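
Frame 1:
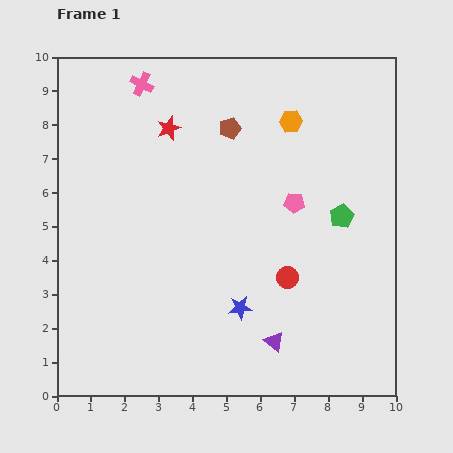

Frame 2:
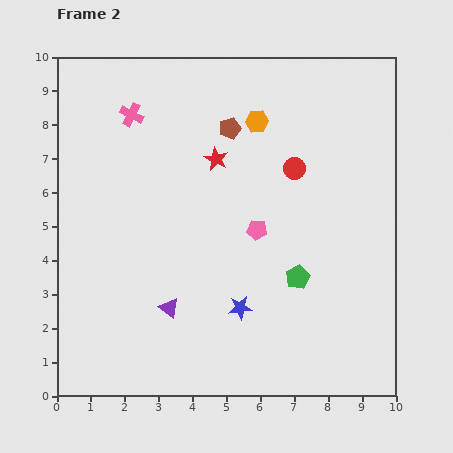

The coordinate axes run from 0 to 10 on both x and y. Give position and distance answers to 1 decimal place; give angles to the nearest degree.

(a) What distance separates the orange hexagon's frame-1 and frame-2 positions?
1.0

The orange hexagon moved from (6.9, 8.1) to (5.9, 8.1), a distance of √(1.0² + 0.0²) ≈ 1.0.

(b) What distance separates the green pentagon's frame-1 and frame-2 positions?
2.2

The green pentagon moved from (8.4, 5.3) to (7.1, 3.5), a distance of √(1.3² + 1.8²) ≈ 2.2.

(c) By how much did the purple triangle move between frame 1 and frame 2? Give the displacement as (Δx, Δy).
(-3.1, 1.0)

The purple triangle was at (6.4, 1.6) in frame 1 and (3.3, 2.6) in frame 2.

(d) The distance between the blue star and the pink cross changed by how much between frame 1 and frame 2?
-0.7

Distance in frame 1: 7.2. Distance in frame 2: 6.5.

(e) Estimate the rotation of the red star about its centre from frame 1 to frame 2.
24° counter-clockwise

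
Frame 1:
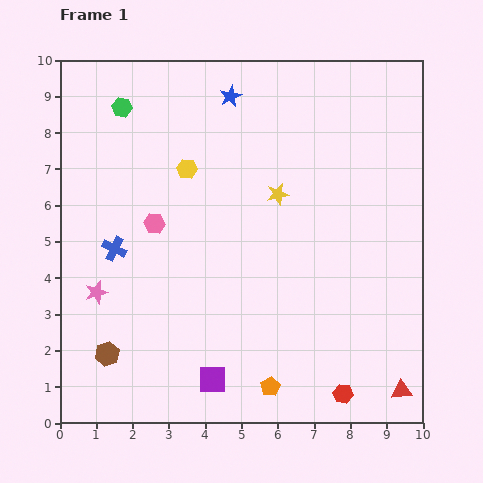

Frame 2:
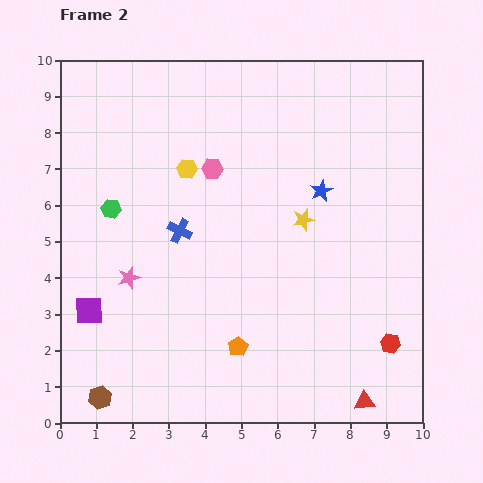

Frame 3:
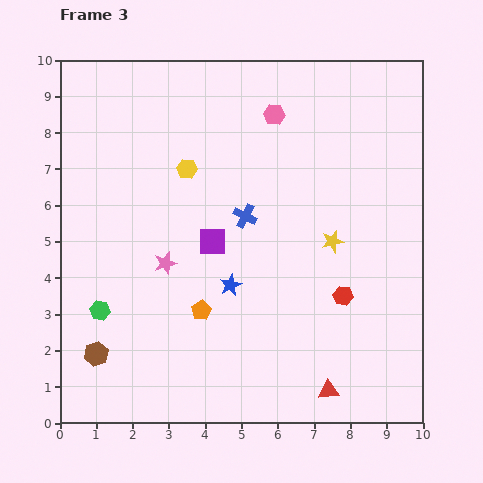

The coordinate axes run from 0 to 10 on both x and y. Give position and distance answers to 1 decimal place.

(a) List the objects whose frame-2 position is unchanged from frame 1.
the yellow hexagon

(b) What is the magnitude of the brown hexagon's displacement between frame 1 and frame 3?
0.3

The brown hexagon moved from (1.3, 1.9) to (1.0, 1.9), a distance of √(0.3² + 0.0²) ≈ 0.3.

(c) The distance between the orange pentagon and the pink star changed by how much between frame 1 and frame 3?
-3.9

Distance in frame 1: 5.5. Distance in frame 3: 1.6.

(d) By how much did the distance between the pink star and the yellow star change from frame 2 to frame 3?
-0.5

Distance in frame 2: 5.1. Distance in frame 3: 4.6.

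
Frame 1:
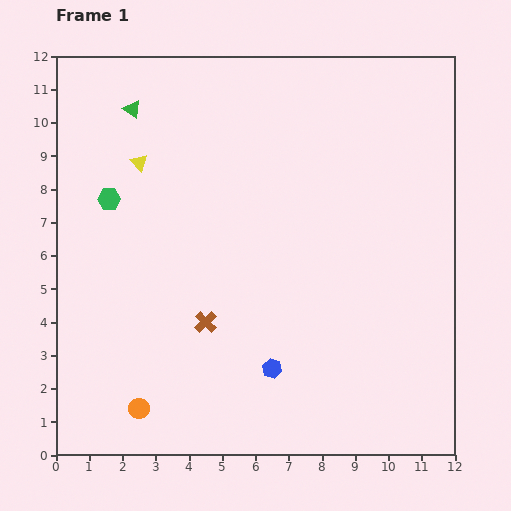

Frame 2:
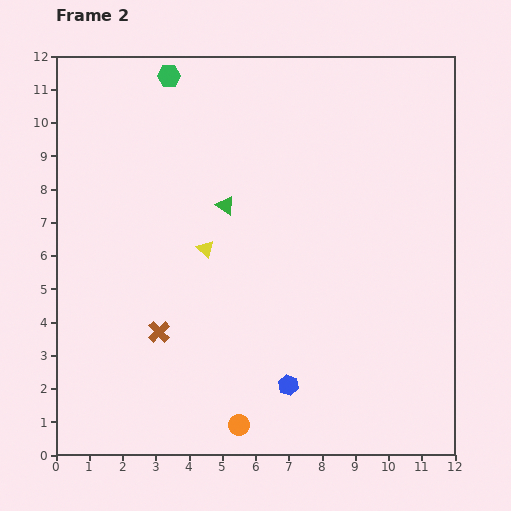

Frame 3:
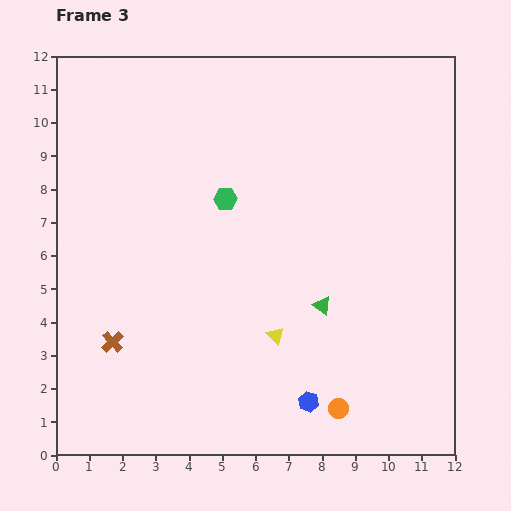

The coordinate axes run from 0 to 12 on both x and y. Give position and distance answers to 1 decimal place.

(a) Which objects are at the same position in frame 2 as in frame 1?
none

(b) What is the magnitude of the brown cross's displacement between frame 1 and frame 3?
2.9

The brown cross moved from (4.5, 4.0) to (1.7, 3.4), a distance of √(2.8² + 0.6²) ≈ 2.9.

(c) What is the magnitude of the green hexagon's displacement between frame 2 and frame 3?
4.1

The green hexagon moved from (3.4, 11.4) to (5.1, 7.7), a distance of √(1.7² + 3.7²) ≈ 4.1.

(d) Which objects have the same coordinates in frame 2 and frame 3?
none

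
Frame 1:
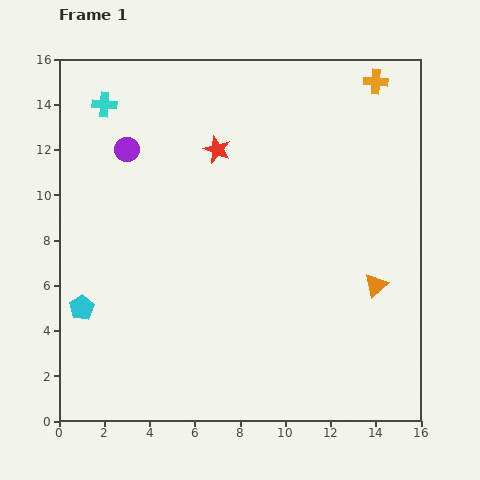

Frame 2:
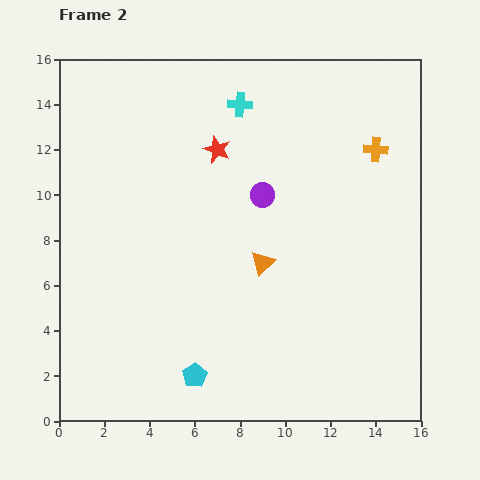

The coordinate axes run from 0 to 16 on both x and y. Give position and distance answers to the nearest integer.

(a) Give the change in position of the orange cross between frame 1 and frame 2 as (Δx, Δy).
(0, -3)

The orange cross was at (14, 15) in frame 1 and (14, 12) in frame 2.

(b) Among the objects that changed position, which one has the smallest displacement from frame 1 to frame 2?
the orange cross

(moved 3)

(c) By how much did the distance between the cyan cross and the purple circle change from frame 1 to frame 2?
+2

Distance in frame 1: 2. Distance in frame 2: 4.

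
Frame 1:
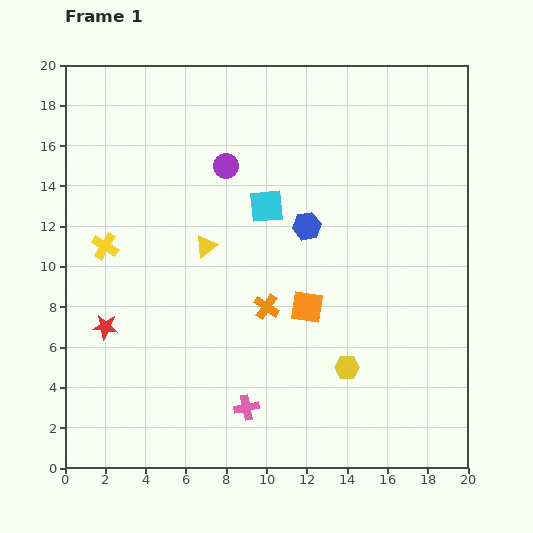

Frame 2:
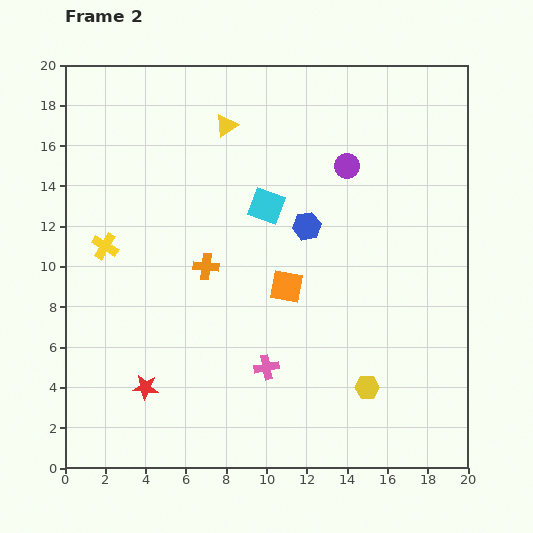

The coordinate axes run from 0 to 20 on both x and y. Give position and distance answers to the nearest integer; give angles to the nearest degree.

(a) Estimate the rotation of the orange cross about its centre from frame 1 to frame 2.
28° counter-clockwise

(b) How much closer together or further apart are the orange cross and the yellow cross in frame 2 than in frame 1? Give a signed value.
-4

Distance in frame 1: 9. Distance in frame 2: 5.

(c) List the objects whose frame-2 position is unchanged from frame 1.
the blue hexagon, the cyan square, the yellow cross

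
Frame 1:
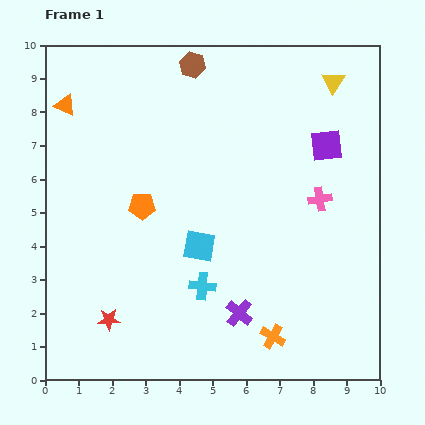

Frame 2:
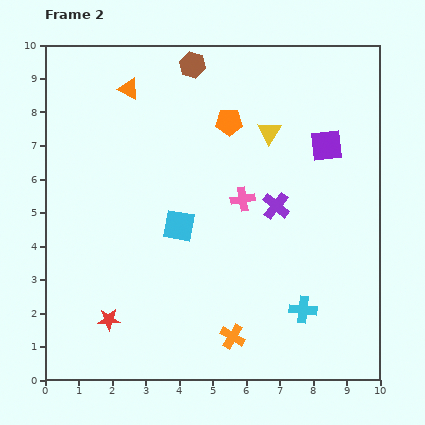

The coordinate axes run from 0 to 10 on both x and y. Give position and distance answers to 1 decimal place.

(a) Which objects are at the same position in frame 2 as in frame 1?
the red star, the purple square, the brown hexagon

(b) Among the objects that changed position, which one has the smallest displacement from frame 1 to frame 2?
the cyan square

(moved 0.8)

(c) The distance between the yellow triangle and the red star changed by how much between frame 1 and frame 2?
-2.4

Distance in frame 1: 9.8. Distance in frame 2: 7.4.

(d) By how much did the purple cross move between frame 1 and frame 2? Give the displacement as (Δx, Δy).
(1.1, 3.2)

The purple cross was at (5.8, 2.0) in frame 1 and (6.9, 5.2) in frame 2.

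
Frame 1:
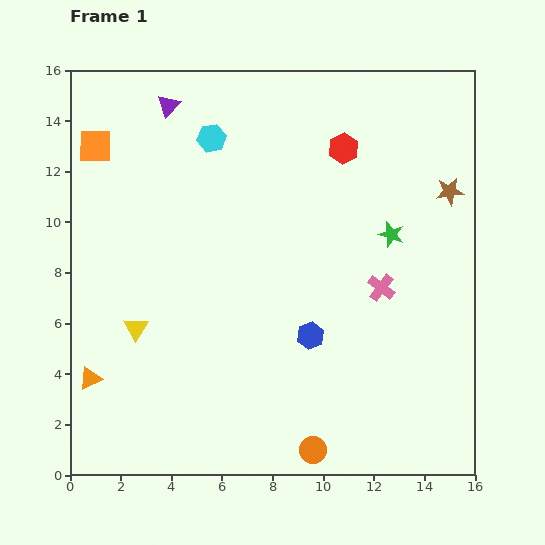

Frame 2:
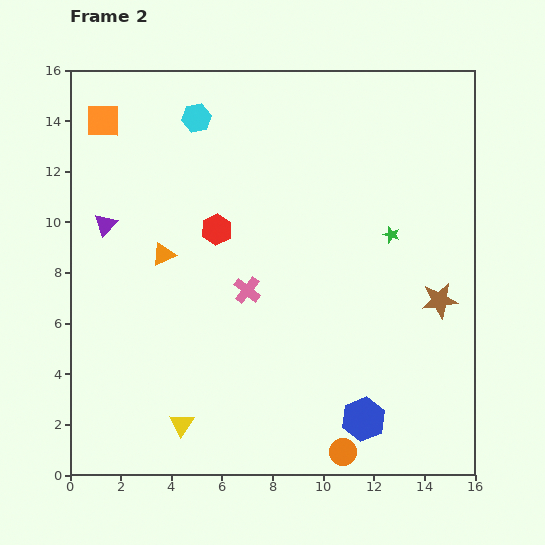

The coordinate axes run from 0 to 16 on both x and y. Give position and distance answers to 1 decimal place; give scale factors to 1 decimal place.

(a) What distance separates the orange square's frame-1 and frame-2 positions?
1.0

The orange square moved from (1.0, 13.0) to (1.3, 14.0), a distance of √(0.3² + 1.0²) ≈ 1.0.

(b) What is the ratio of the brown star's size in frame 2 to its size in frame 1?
1.3×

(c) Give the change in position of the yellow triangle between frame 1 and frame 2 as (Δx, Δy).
(1.8, -3.8)

The yellow triangle was at (2.6, 5.8) in frame 1 and (4.4, 2.0) in frame 2.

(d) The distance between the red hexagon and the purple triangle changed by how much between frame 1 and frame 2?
-2.7

Distance in frame 1: 7.1. Distance in frame 2: 4.4.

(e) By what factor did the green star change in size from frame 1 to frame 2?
0.6×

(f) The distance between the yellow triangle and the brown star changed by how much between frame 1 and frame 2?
-2.2

Distance in frame 1: 13.5. Distance in frame 2: 11.3.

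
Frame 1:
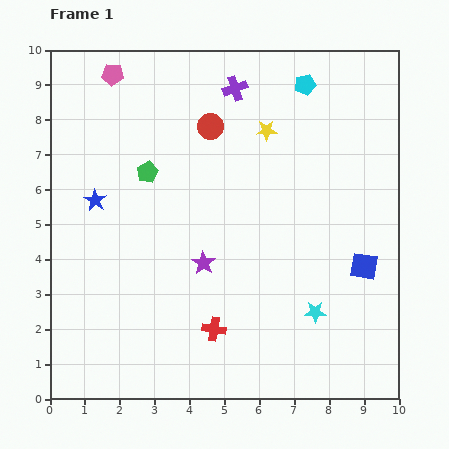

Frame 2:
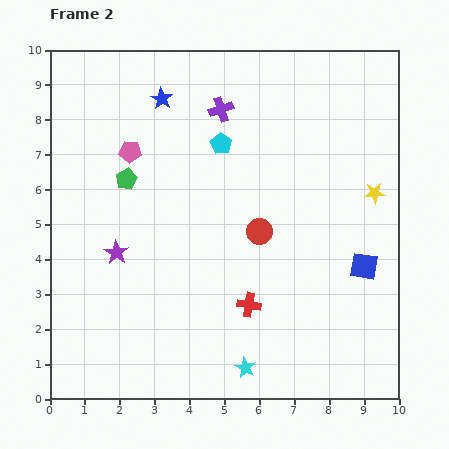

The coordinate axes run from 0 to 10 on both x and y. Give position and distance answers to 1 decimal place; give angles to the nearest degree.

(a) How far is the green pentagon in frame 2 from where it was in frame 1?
0.6

The green pentagon moved from (2.8, 6.5) to (2.2, 6.3), a distance of √(0.6² + 0.2²) ≈ 0.6.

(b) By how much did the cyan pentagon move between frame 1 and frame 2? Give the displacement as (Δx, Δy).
(-2.4, -1.7)

The cyan pentagon was at (7.3, 9.0) in frame 1 and (4.9, 7.3) in frame 2.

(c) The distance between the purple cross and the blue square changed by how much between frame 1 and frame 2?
-0.2

Distance in frame 1: 6.3. Distance in frame 2: 6.1.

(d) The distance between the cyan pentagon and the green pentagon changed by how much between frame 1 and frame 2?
-2.2

Distance in frame 1: 5.1. Distance in frame 2: 2.9.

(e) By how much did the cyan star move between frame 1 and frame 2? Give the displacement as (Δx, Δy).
(-2.0, -1.6)

The cyan star was at (7.6, 2.5) in frame 1 and (5.6, 0.9) in frame 2.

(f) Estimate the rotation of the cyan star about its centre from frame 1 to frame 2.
28° clockwise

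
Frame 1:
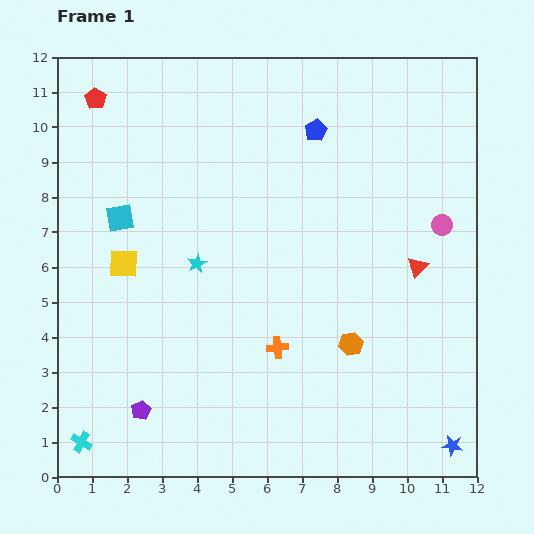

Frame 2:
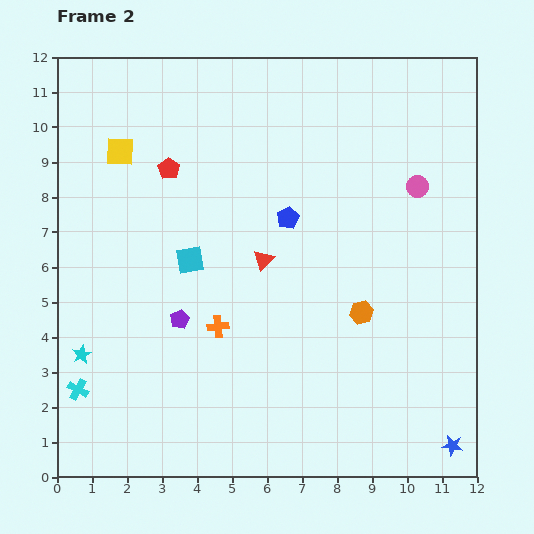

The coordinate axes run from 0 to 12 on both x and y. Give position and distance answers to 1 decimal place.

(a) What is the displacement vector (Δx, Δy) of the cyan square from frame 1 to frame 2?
(2.0, -1.2)

The cyan square was at (1.8, 7.4) in frame 1 and (3.8, 6.2) in frame 2.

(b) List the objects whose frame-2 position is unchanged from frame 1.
the blue star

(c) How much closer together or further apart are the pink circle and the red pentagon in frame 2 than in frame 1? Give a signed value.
-3.4

Distance in frame 1: 10.5. Distance in frame 2: 7.1.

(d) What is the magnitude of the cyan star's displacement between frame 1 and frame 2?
4.2

The cyan star moved from (4.0, 6.1) to (0.7, 3.5), a distance of √(3.3² + 2.6²) ≈ 4.2.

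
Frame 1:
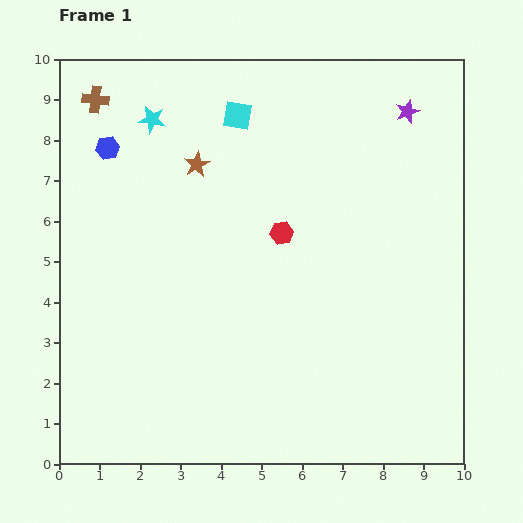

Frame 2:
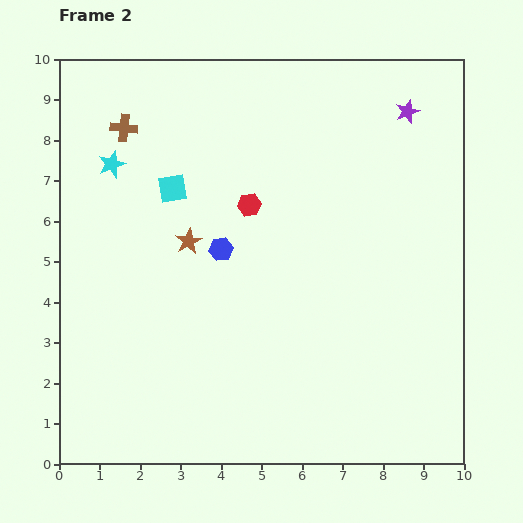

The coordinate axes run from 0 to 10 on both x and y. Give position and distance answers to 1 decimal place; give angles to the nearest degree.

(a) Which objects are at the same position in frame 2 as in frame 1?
the purple star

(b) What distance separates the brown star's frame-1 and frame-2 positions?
1.9

The brown star moved from (3.4, 7.4) to (3.2, 5.5), a distance of √(0.2² + 1.9²) ≈ 1.9.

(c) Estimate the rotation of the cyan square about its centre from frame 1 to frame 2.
20° counter-clockwise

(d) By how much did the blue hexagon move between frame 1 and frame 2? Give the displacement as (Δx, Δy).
(2.8, -2.5)

The blue hexagon was at (1.2, 7.8) in frame 1 and (4.0, 5.3) in frame 2.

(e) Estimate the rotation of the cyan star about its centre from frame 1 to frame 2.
30° counter-clockwise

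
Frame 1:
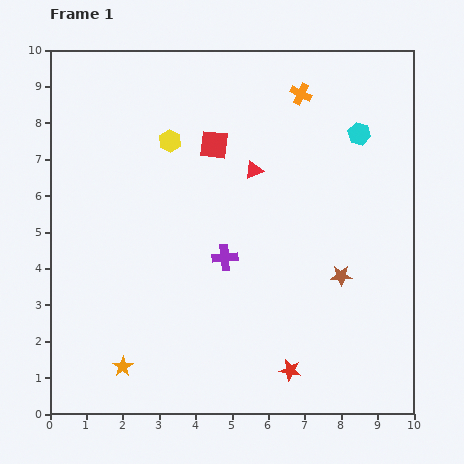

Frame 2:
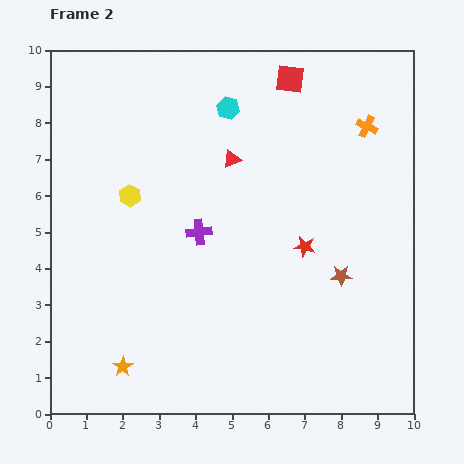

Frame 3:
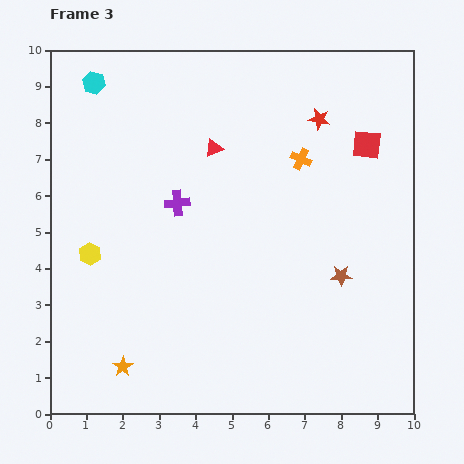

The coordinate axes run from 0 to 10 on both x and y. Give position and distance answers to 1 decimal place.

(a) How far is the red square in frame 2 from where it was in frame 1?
2.8

The red square moved from (4.5, 7.4) to (6.6, 9.2), a distance of √(2.1² + 1.8²) ≈ 2.8.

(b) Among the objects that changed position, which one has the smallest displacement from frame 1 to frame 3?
the red triangle

(moved 1.3)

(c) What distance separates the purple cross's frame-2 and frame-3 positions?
1.0

The purple cross moved from (4.1, 5.0) to (3.5, 5.8), a distance of √(0.6² + 0.8²) ≈ 1.0.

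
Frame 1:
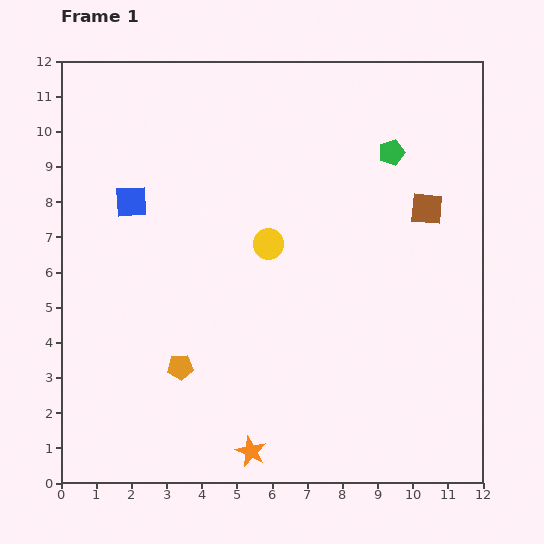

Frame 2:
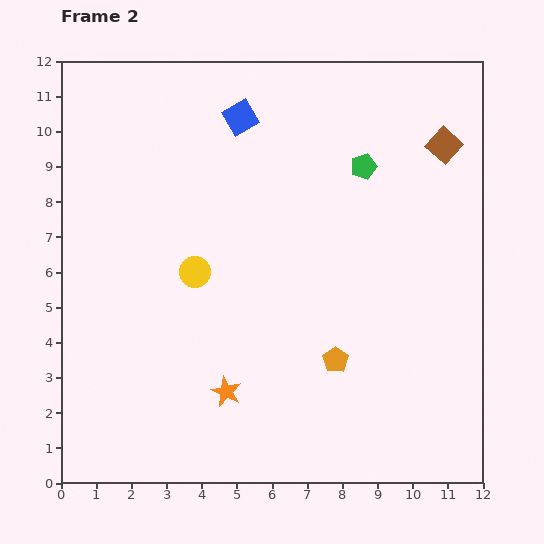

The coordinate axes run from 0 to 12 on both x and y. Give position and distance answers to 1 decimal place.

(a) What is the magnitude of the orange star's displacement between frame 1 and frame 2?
1.8

The orange star moved from (5.4, 0.9) to (4.7, 2.6), a distance of √(0.7² + 1.7²) ≈ 1.8.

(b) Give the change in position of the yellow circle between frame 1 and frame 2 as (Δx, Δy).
(-2.1, -0.8)

The yellow circle was at (5.9, 6.8) in frame 1 and (3.8, 6.0) in frame 2.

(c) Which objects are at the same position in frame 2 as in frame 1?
none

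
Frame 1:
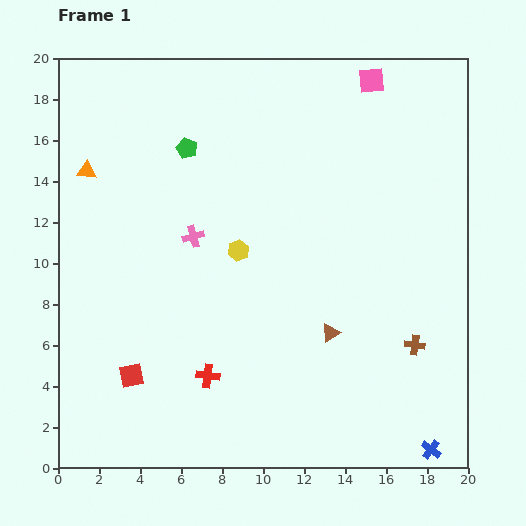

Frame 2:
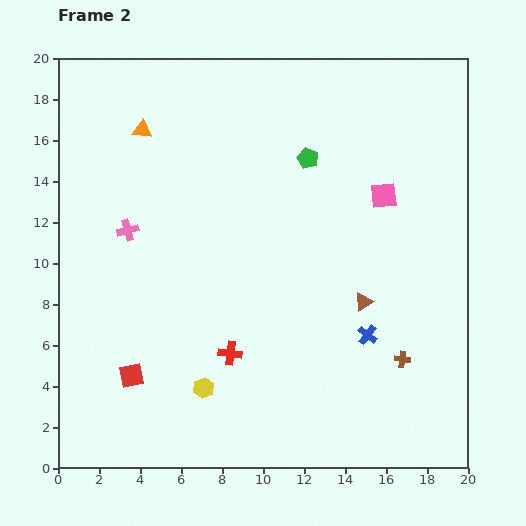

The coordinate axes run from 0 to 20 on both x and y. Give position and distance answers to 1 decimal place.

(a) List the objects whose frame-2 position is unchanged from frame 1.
the red square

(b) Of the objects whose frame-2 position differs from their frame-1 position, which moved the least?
the brown cross

(moved 0.9)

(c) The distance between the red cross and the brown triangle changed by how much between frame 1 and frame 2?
+0.6

Distance in frame 1: 6.4. Distance in frame 2: 7.0.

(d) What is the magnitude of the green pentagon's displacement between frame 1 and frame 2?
5.9

The green pentagon moved from (6.3, 15.6) to (12.2, 15.1), a distance of √(5.9² + 0.5²) ≈ 5.9.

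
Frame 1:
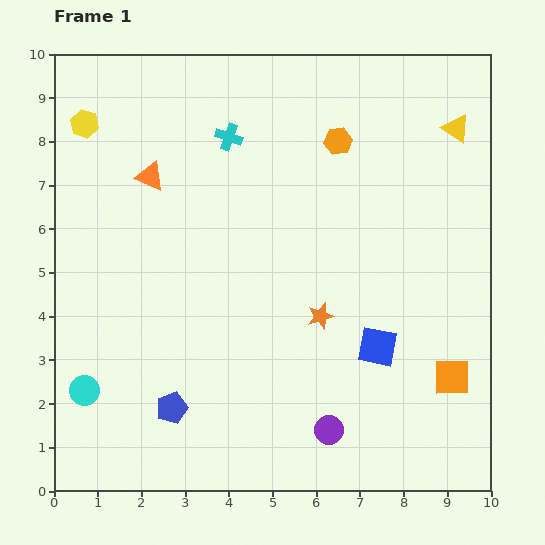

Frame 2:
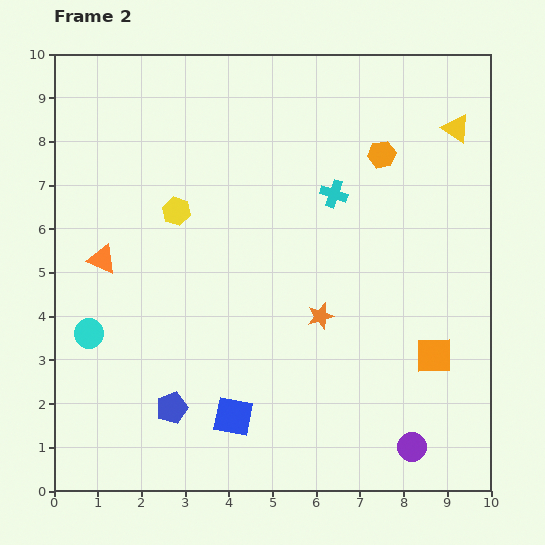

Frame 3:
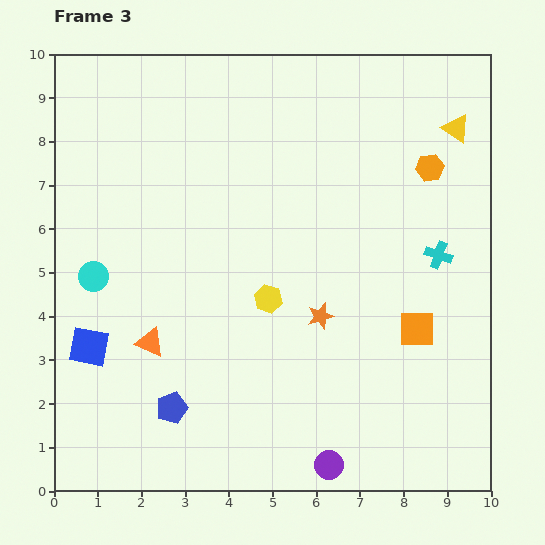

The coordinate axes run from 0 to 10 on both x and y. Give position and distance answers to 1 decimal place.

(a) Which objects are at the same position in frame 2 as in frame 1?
the blue pentagon, the orange star, the yellow triangle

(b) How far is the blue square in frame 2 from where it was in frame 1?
3.7

The blue square moved from (7.4, 3.3) to (4.1, 1.7), a distance of √(3.3² + 1.6²) ≈ 3.7.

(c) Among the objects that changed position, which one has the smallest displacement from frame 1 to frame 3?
the purple circle

(moved 0.8)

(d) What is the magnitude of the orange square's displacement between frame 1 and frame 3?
1.4

The orange square moved from (9.1, 2.6) to (8.3, 3.7), a distance of √(0.8² + 1.1²) ≈ 1.4.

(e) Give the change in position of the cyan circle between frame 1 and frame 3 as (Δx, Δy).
(0.2, 2.6)

The cyan circle was at (0.7, 2.3) in frame 1 and (0.9, 4.9) in frame 3.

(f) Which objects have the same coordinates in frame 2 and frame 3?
the blue pentagon, the orange star, the yellow triangle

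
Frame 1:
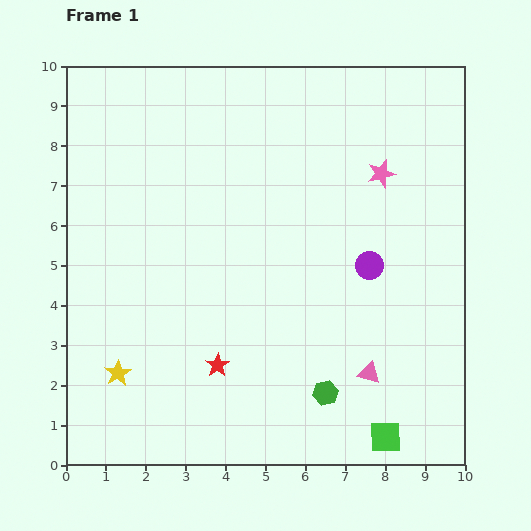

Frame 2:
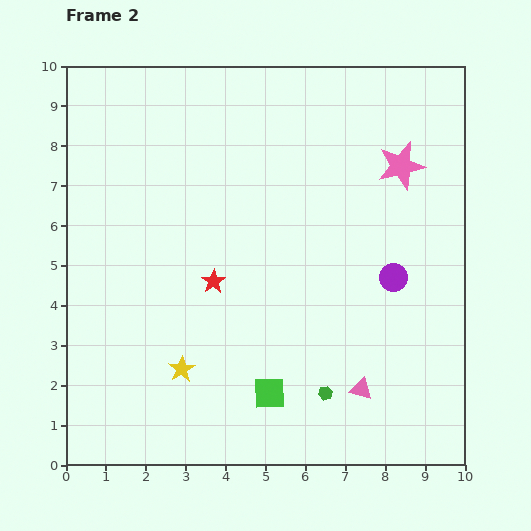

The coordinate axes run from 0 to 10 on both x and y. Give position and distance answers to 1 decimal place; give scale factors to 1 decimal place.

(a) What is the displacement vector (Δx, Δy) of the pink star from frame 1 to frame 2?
(0.5, 0.2)

The pink star was at (7.9, 7.3) in frame 1 and (8.4, 7.5) in frame 2.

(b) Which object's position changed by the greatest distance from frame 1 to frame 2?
the green square

(moved 3.1; next 2.1)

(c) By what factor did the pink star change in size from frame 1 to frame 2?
1.7×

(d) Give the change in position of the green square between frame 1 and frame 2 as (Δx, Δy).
(-2.9, 1.1)

The green square was at (8.0, 0.7) in frame 1 and (5.1, 1.8) in frame 2.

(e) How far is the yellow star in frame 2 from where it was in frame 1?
1.6

The yellow star moved from (1.3, 2.3) to (2.9, 2.4), a distance of √(1.6² + 0.1²) ≈ 1.6.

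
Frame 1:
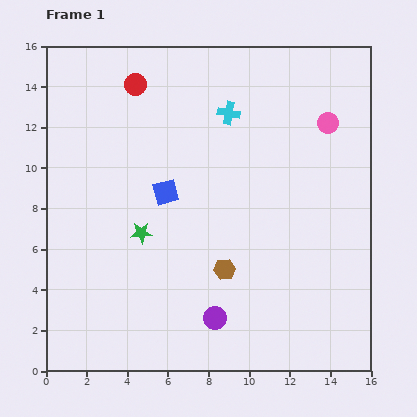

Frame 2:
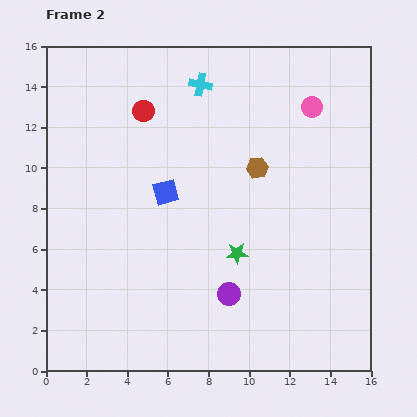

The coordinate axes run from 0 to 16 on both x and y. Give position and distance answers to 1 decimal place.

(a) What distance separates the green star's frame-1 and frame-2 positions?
4.8

The green star moved from (4.7, 6.8) to (9.4, 5.8), a distance of √(4.7² + 1.0²) ≈ 4.8.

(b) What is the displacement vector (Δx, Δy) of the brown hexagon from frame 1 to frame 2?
(1.6, 5.0)

The brown hexagon was at (8.8, 5.0) in frame 1 and (10.4, 10.0) in frame 2.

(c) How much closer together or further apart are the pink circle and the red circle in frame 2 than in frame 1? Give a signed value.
-1.4

Distance in frame 1: 9.7. Distance in frame 2: 8.3.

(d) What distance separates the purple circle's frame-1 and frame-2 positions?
1.4

The purple circle moved from (8.3, 2.6) to (9.0, 3.8), a distance of √(0.7² + 1.2²) ≈ 1.4.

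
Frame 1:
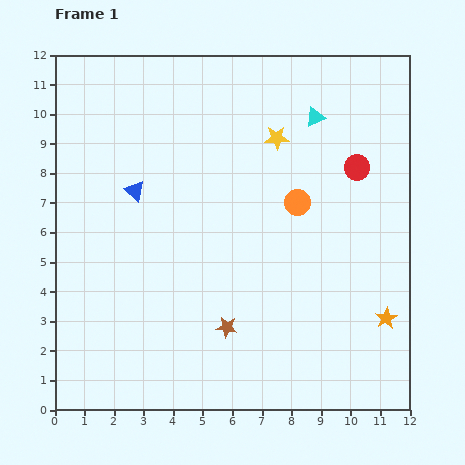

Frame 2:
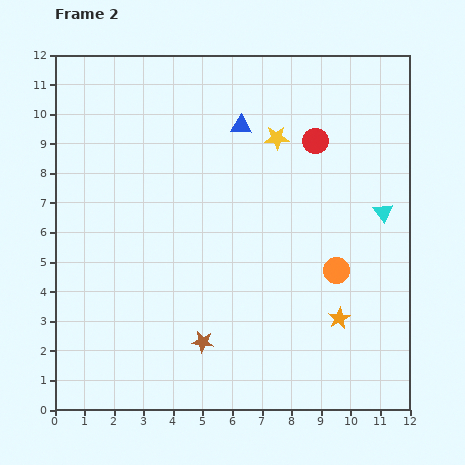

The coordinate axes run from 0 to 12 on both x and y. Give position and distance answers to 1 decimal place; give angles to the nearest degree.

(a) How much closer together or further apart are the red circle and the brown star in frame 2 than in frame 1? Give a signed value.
+0.8

Distance in frame 1: 7.0. Distance in frame 2: 7.8.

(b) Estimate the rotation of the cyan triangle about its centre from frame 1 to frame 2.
42° counter-clockwise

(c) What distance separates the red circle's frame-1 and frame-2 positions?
1.7

The red circle moved from (10.2, 8.2) to (8.8, 9.1), a distance of √(1.4² + 0.9²) ≈ 1.7.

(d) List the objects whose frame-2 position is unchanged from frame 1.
the yellow star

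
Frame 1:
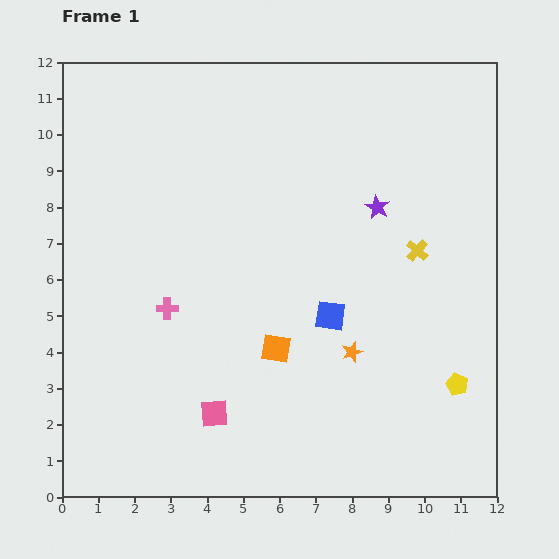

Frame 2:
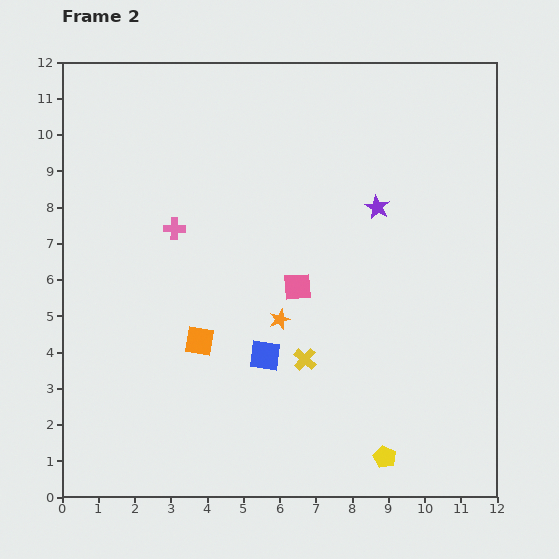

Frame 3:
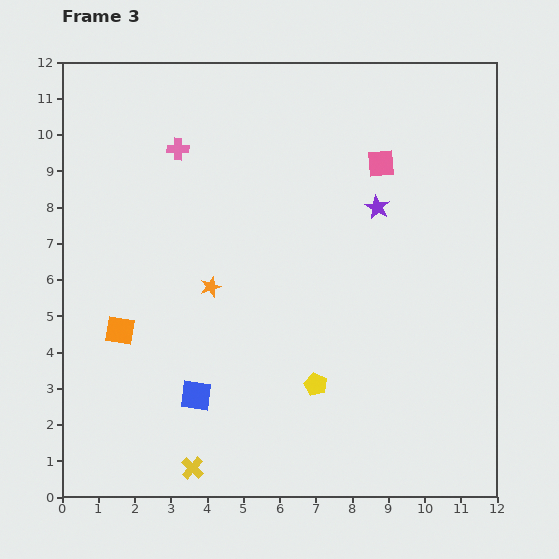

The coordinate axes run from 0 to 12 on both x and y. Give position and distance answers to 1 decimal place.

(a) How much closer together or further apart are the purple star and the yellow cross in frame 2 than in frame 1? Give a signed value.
+3.1

Distance in frame 1: 1.6. Distance in frame 2: 4.7.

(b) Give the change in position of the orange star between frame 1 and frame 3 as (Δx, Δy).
(-3.9, 1.8)

The orange star was at (8.0, 4.0) in frame 1 and (4.1, 5.8) in frame 3.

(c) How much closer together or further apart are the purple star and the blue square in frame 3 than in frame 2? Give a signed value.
+2.1

Distance in frame 2: 5.1. Distance in frame 3: 7.2.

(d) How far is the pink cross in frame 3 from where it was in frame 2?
2.2

The pink cross moved from (3.1, 7.4) to (3.2, 9.6), a distance of √(0.1² + 2.2²) ≈ 2.2.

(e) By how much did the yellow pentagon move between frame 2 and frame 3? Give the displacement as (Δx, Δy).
(-1.9, 2.0)

The yellow pentagon was at (8.9, 1.1) in frame 2 and (7.0, 3.1) in frame 3.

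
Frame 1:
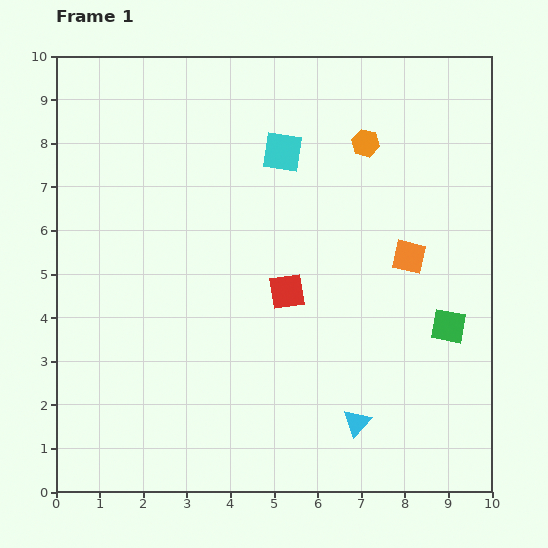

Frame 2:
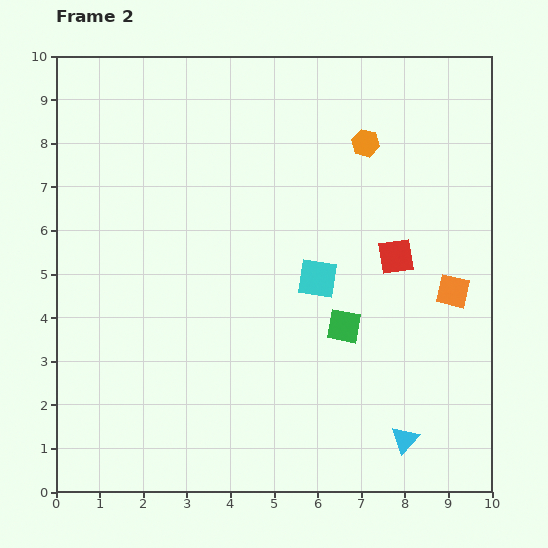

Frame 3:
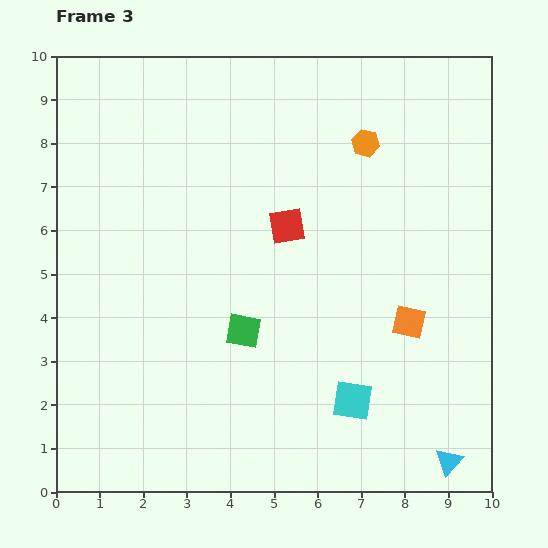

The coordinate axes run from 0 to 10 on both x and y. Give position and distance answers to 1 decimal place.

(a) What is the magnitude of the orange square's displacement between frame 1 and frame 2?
1.3

The orange square moved from (8.1, 5.4) to (9.1, 4.6), a distance of √(1.0² + 0.8²) ≈ 1.3.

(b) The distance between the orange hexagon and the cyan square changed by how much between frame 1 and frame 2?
+1.4

Distance in frame 1: 1.9. Distance in frame 2: 3.3.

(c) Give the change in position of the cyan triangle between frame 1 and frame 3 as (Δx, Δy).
(2.1, -0.9)

The cyan triangle was at (6.9, 1.6) in frame 1 and (9.0, 0.7) in frame 3.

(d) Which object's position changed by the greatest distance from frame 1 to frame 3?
the cyan square

(moved 5.9; next 4.7)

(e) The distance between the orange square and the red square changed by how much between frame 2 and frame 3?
+2.1

Distance in frame 2: 1.5. Distance in frame 3: 3.6.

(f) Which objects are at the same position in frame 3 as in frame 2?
the orange hexagon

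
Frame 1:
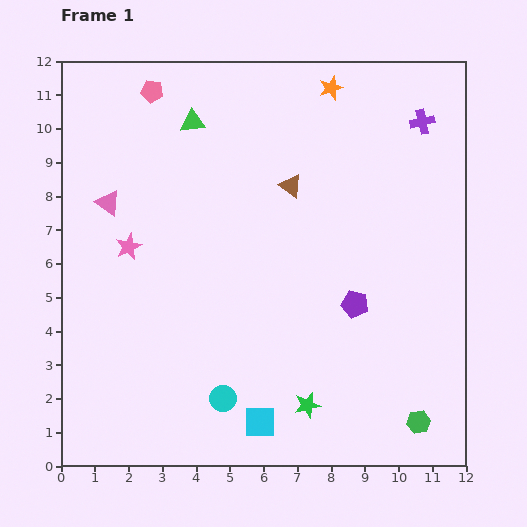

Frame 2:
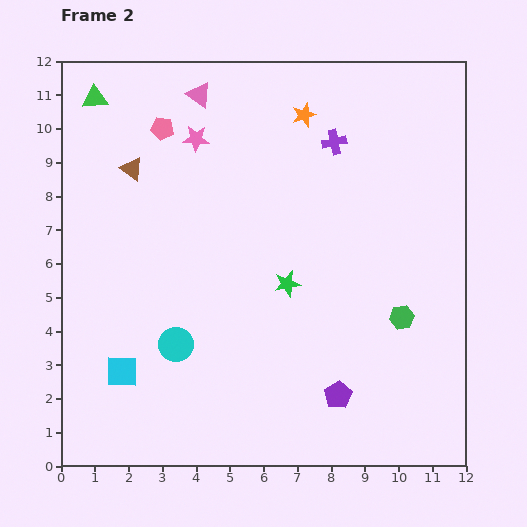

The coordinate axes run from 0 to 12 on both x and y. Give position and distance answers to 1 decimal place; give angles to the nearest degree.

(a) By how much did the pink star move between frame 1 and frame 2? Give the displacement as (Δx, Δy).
(2.0, 3.2)

The pink star was at (2.0, 6.5) in frame 1 and (4.0, 9.7) in frame 2.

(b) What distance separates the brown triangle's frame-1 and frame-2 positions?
4.7

The brown triangle moved from (6.8, 8.3) to (2.1, 8.8), a distance of √(4.7² + 0.5²) ≈ 4.7.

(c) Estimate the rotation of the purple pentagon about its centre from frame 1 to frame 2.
28° clockwise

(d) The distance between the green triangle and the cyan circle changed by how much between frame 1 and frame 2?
-0.5

Distance in frame 1: 8.2. Distance in frame 2: 7.7.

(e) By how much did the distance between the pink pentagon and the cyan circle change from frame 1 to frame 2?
-2.9

Distance in frame 1: 9.3. Distance in frame 2: 6.4.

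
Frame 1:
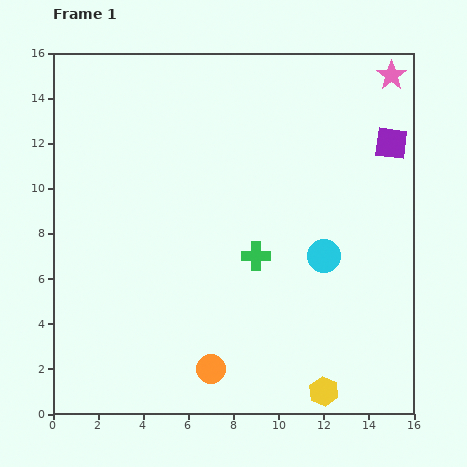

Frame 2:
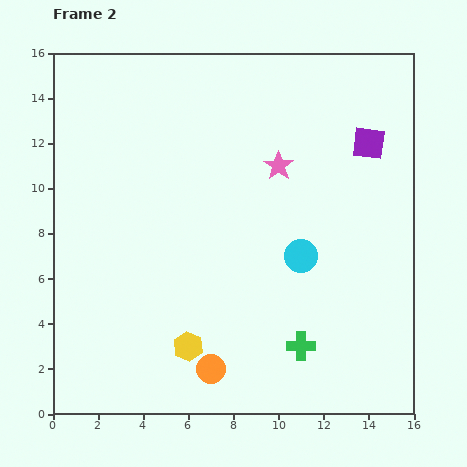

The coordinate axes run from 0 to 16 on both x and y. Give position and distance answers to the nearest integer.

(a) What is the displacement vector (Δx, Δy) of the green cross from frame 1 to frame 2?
(2, -4)

The green cross was at (9, 7) in frame 1 and (11, 3) in frame 2.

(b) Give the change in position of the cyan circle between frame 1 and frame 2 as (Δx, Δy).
(-1, 0)

The cyan circle was at (12, 7) in frame 1 and (11, 7) in frame 2.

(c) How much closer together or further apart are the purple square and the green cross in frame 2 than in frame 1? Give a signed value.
+1

Distance in frame 1: 8. Distance in frame 2: 9.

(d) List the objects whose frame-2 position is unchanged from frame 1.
the orange circle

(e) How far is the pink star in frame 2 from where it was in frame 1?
6

The pink star moved from (15, 15) to (10, 11), a distance of √(5² + 4²) ≈ 6.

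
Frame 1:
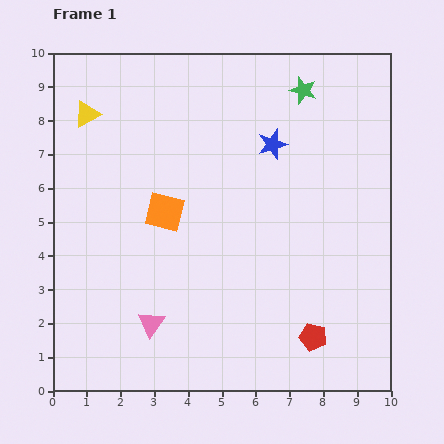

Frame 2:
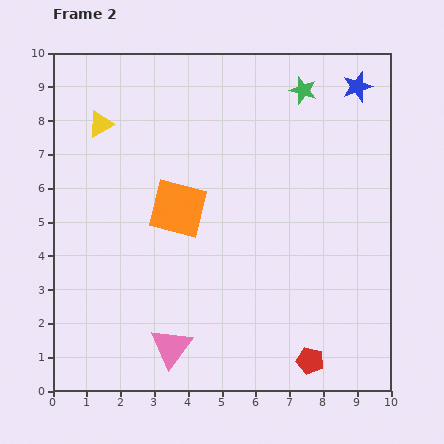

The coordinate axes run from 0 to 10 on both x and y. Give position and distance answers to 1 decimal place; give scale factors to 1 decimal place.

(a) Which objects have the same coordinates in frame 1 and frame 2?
the green star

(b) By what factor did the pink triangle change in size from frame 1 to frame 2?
1.6×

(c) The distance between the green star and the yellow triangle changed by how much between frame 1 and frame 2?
-0.3

Distance in frame 1: 6.4. Distance in frame 2: 6.1.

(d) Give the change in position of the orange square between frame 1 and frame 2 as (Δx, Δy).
(0.4, 0.1)

The orange square was at (3.3, 5.3) in frame 1 and (3.7, 5.4) in frame 2.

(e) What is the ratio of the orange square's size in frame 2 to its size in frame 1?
1.5×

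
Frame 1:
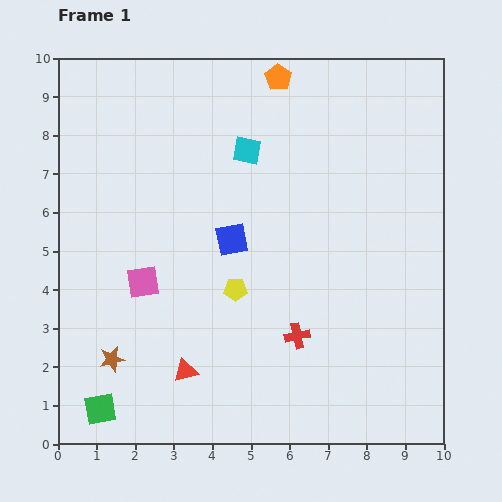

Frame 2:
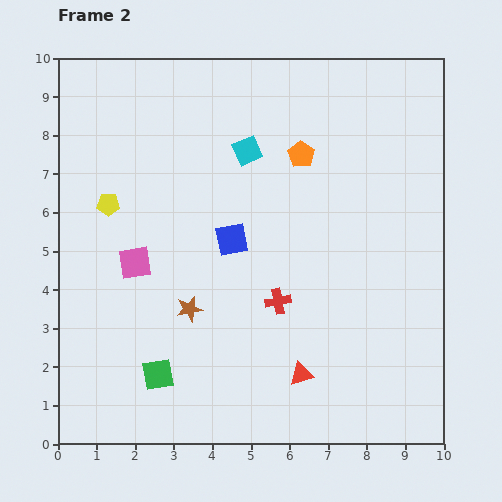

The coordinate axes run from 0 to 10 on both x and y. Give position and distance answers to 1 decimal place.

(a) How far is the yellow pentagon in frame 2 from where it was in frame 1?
4.0

The yellow pentagon moved from (4.6, 4.0) to (1.3, 6.2), a distance of √(3.3² + 2.2²) ≈ 4.0.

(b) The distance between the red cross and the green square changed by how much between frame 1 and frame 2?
-1.8

Distance in frame 1: 5.4. Distance in frame 2: 3.6.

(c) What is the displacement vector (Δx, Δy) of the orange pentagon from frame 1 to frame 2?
(0.6, -2.0)

The orange pentagon was at (5.7, 9.5) in frame 1 and (6.3, 7.5) in frame 2.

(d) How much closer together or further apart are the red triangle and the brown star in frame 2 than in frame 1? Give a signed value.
+1.5

Distance in frame 1: 1.9. Distance in frame 2: 3.4.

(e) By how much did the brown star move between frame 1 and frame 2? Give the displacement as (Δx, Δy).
(2.0, 1.3)

The brown star was at (1.4, 2.2) in frame 1 and (3.4, 3.5) in frame 2.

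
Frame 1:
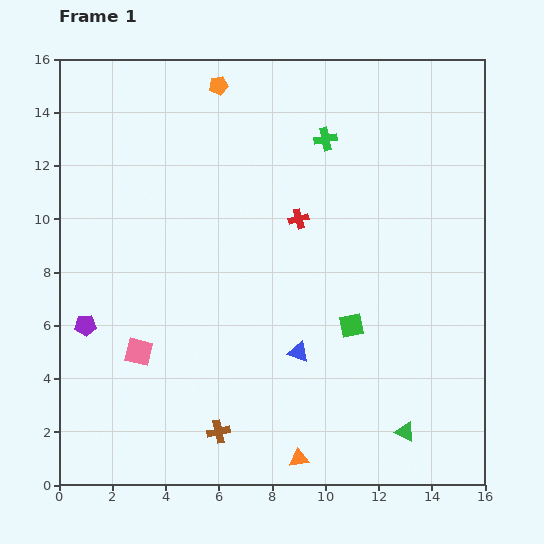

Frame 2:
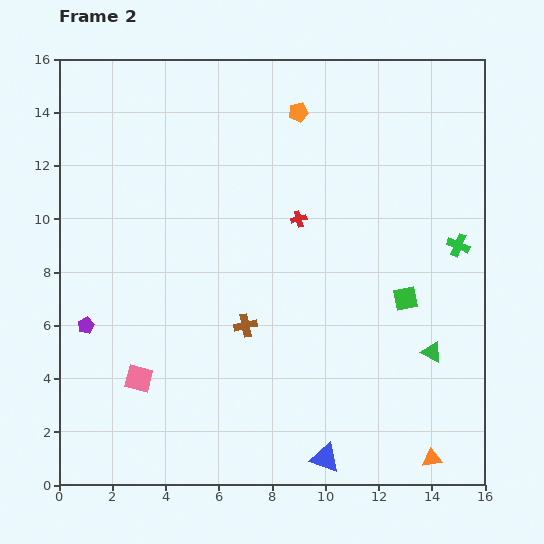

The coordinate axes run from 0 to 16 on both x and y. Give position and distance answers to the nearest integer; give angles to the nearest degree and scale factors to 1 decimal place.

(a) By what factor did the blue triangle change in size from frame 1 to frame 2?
1.4×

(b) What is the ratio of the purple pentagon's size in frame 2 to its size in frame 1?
0.7×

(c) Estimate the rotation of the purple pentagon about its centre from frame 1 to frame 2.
21° counter-clockwise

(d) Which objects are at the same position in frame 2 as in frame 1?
the purple pentagon, the red cross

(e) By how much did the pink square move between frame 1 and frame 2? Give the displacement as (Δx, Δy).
(0, -1)

The pink square was at (3, 5) in frame 1 and (3, 4) in frame 2.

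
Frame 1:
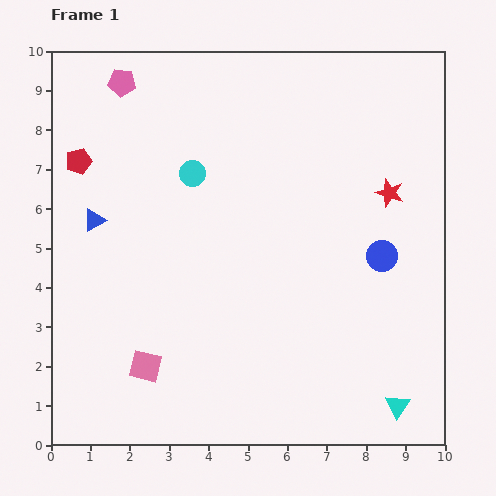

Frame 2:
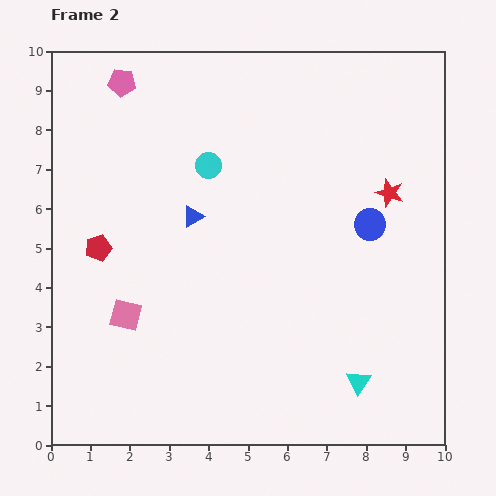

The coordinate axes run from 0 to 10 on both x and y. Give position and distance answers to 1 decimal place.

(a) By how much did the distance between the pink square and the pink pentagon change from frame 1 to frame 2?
-1.3

Distance in frame 1: 7.2. Distance in frame 2: 5.9.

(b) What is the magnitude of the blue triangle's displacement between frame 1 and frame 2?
2.5

The blue triangle moved from (1.1, 5.7) to (3.6, 5.8), a distance of √(2.5² + 0.1²) ≈ 2.5.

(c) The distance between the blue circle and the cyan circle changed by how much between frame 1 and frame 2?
-0.8

Distance in frame 1: 5.2. Distance in frame 2: 4.4.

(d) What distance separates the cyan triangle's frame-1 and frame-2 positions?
1.2

The cyan triangle moved from (8.8, 1.0) to (7.8, 1.6), a distance of √(1.0² + 0.6²) ≈ 1.2.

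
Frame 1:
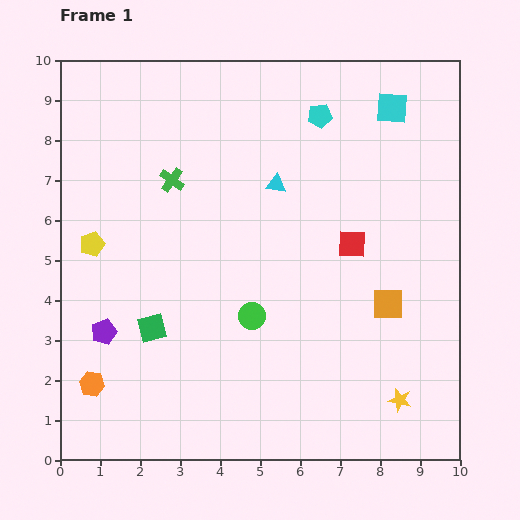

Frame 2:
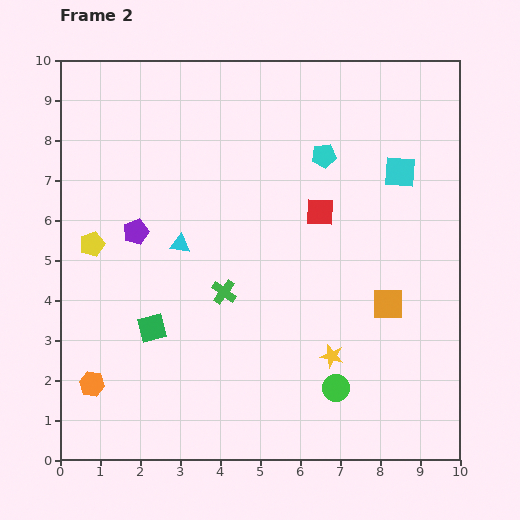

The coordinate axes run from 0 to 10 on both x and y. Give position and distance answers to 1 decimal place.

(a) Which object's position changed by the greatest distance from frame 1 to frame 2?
the green cross

(moved 3.1; next 2.8)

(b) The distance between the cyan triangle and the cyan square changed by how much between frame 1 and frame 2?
+2.3

Distance in frame 1: 3.5. Distance in frame 2: 5.8.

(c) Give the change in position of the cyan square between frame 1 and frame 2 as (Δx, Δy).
(0.2, -1.6)

The cyan square was at (8.3, 8.8) in frame 1 and (8.5, 7.2) in frame 2.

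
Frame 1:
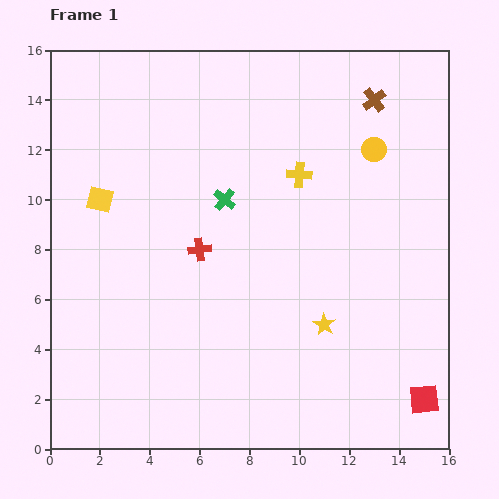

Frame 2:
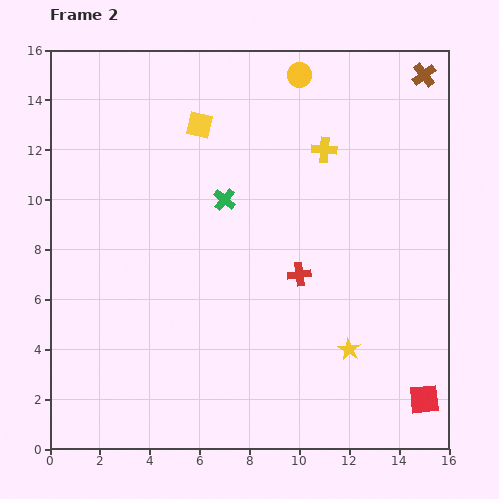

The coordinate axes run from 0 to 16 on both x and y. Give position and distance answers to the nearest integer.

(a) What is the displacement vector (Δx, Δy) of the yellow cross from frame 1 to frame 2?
(1, 1)

The yellow cross was at (10, 11) in frame 1 and (11, 12) in frame 2.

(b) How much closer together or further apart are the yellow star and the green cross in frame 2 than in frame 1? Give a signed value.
+2

Distance in frame 1: 6. Distance in frame 2: 8.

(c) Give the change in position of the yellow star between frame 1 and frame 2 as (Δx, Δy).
(1, -1)

The yellow star was at (11, 5) in frame 1 and (12, 4) in frame 2.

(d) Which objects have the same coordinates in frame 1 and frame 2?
the red square, the green cross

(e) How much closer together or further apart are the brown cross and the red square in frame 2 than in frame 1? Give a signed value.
+1

Distance in frame 1: 12. Distance in frame 2: 13.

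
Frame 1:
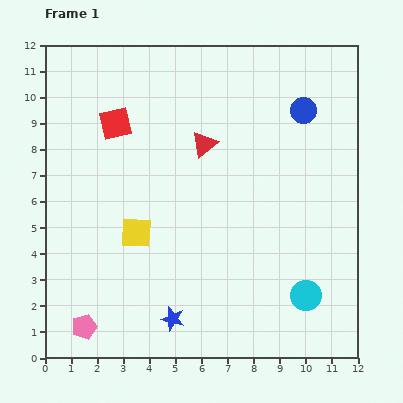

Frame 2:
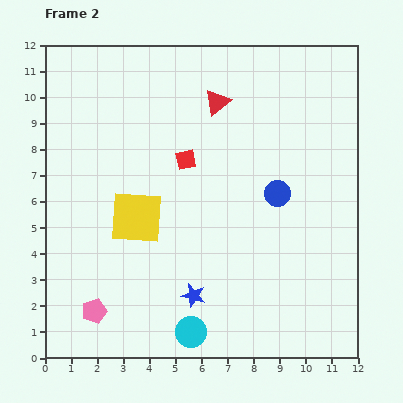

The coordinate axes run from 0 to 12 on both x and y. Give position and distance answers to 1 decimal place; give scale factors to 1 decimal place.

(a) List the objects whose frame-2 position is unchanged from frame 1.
none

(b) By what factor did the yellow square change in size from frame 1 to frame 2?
1.7×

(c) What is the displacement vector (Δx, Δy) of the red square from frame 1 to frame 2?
(2.7, -1.4)

The red square was at (2.7, 9.0) in frame 1 and (5.4, 7.6) in frame 2.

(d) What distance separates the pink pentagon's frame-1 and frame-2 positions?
0.7

The pink pentagon moved from (1.5, 1.2) to (1.9, 1.8), a distance of √(0.4² + 0.6²) ≈ 0.7.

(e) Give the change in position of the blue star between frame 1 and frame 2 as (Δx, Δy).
(0.8, 0.9)

The blue star was at (4.9, 1.5) in frame 1 and (5.7, 2.4) in frame 2.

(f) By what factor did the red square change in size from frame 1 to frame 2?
0.6×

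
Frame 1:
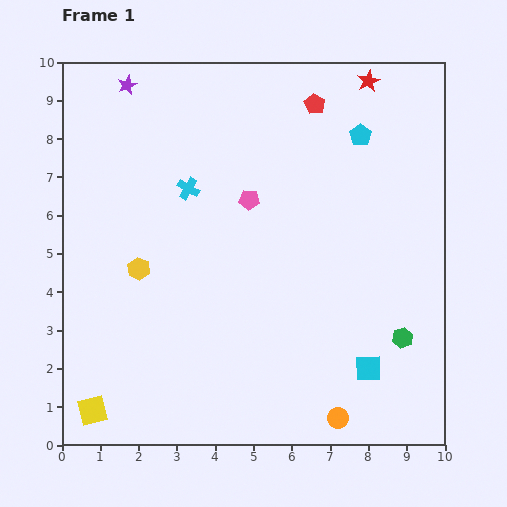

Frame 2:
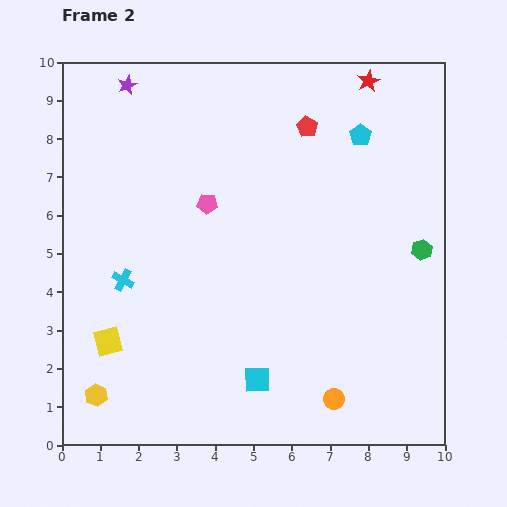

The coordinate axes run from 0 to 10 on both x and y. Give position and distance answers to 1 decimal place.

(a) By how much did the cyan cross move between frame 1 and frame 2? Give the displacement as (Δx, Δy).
(-1.7, -2.4)

The cyan cross was at (3.3, 6.7) in frame 1 and (1.6, 4.3) in frame 2.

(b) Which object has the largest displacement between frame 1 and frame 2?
the yellow hexagon

(moved 3.5; next 2.9)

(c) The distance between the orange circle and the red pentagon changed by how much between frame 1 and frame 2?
-1.1

Distance in frame 1: 8.2. Distance in frame 2: 7.1.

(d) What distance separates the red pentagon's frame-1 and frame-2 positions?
0.6

The red pentagon moved from (6.6, 8.9) to (6.4, 8.3), a distance of √(0.2² + 0.6²) ≈ 0.6.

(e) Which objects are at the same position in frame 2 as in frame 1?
the purple star, the red star, the cyan pentagon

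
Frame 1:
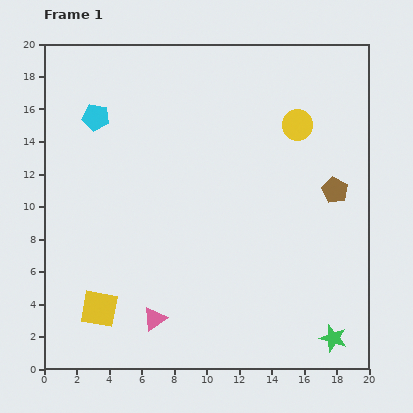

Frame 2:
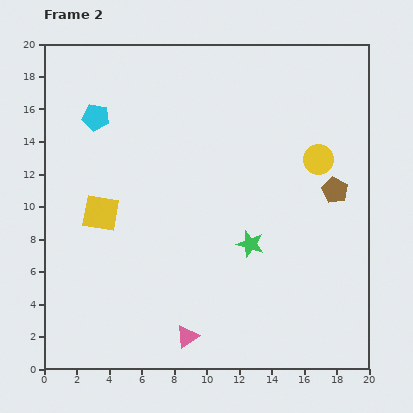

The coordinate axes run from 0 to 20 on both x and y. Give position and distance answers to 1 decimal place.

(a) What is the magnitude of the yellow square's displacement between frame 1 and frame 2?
5.9

The yellow square moved from (3.4, 3.7) to (3.5, 9.6), a distance of √(0.1² + 5.9²) ≈ 5.9.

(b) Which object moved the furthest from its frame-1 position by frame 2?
the green star

(moved 7.7; next 5.9)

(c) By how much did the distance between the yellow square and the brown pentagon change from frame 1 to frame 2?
-1.7

Distance in frame 1: 16.2. Distance in frame 2: 14.5.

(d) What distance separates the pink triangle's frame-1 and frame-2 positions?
2.3

The pink triangle moved from (6.8, 3.1) to (8.8, 2.0), a distance of √(2.0² + 1.1²) ≈ 2.3.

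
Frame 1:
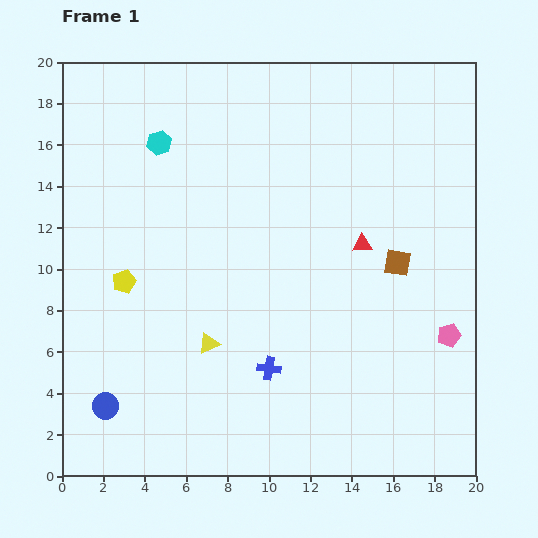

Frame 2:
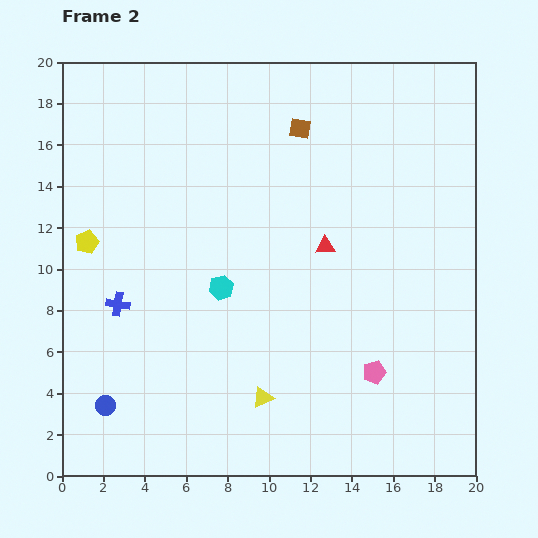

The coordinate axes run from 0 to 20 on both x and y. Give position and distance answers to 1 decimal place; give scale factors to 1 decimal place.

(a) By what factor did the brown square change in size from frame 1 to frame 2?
0.8×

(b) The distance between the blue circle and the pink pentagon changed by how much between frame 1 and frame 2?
-3.8

Distance in frame 1: 16.9. Distance in frame 2: 13.1.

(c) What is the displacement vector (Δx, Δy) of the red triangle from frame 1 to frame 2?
(-1.8, -0.1)

The red triangle was at (14.5, 11.2) in frame 1 and (12.7, 11.1) in frame 2.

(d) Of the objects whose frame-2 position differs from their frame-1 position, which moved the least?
the red triangle

(moved 1.8)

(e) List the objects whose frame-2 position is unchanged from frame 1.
the blue circle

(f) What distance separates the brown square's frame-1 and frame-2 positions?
8.0

The brown square moved from (16.2, 10.3) to (11.5, 16.8), a distance of √(4.7² + 6.5²) ≈ 8.0.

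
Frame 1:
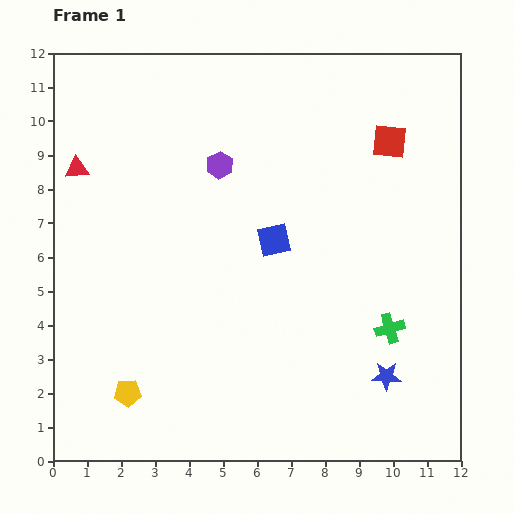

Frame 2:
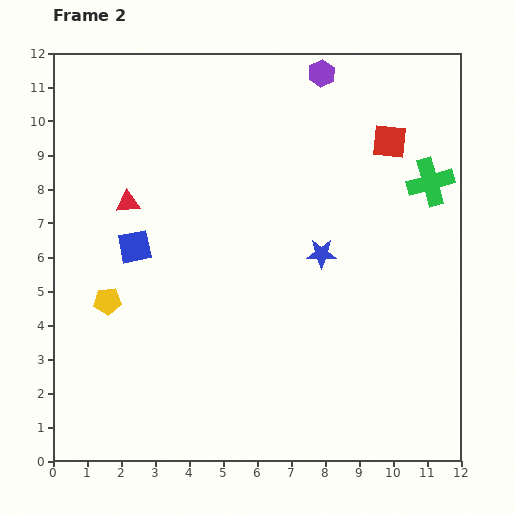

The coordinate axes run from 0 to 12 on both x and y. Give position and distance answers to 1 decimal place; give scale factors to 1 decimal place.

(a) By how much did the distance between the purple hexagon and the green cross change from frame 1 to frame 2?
-2.4

Distance in frame 1: 6.9. Distance in frame 2: 4.5.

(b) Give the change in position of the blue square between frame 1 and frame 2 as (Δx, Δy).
(-4.1, -0.2)

The blue square was at (6.5, 6.5) in frame 1 and (2.4, 6.3) in frame 2.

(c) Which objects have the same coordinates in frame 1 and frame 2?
the red square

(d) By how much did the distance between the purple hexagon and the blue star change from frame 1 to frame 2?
-2.6

Distance in frame 1: 7.9. Distance in frame 2: 5.3.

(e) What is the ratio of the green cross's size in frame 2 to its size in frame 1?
1.6×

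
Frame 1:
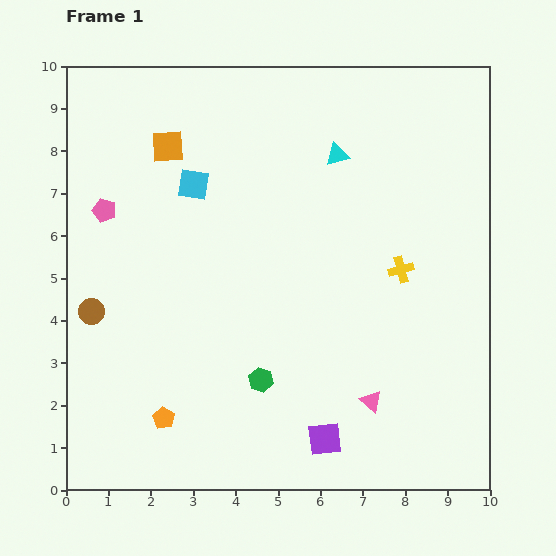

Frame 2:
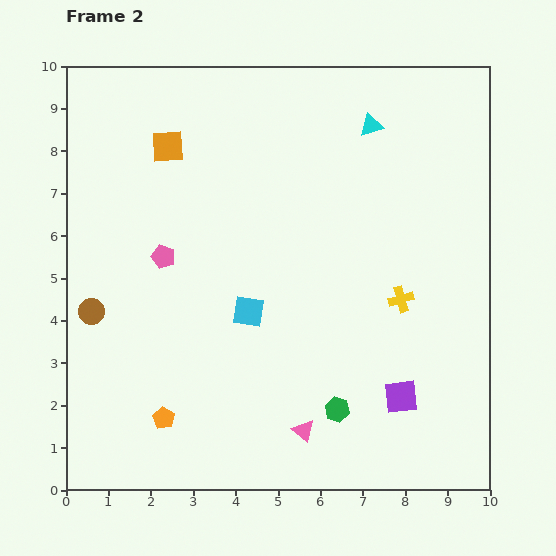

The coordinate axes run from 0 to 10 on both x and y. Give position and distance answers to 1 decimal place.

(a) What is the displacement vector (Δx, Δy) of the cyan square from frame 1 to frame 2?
(1.3, -3.0)

The cyan square was at (3.0, 7.2) in frame 1 and (4.3, 4.2) in frame 2.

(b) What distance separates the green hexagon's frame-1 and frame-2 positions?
1.9

The green hexagon moved from (4.6, 2.6) to (6.4, 1.9), a distance of √(1.8² + 0.7²) ≈ 1.9.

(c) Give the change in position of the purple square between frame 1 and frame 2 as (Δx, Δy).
(1.8, 1.0)

The purple square was at (6.1, 1.2) in frame 1 and (7.9, 2.2) in frame 2.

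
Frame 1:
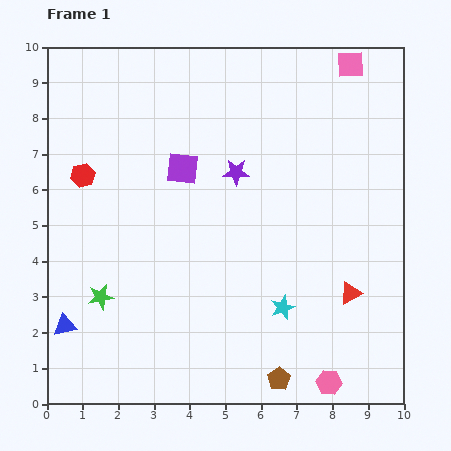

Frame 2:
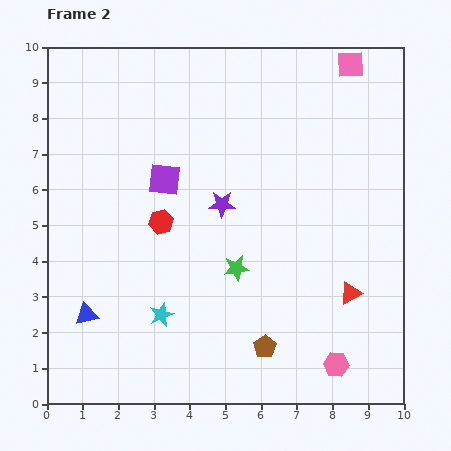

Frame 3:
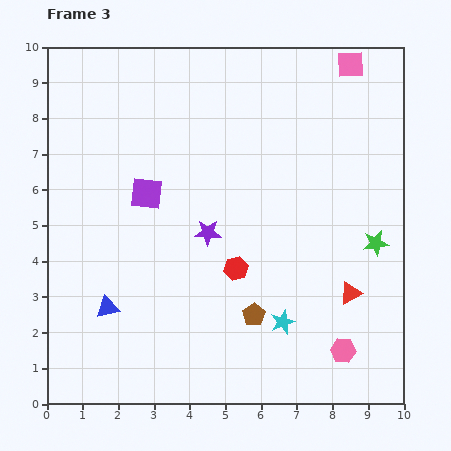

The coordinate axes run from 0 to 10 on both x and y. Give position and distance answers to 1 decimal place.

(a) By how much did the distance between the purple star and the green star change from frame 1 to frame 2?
-3.4

Distance in frame 1: 5.2. Distance in frame 2: 1.8.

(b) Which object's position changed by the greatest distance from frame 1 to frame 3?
the green star

(moved 7.8; next 5.0)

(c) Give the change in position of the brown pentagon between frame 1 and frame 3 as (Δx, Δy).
(-0.7, 1.8)

The brown pentagon was at (6.5, 0.7) in frame 1 and (5.8, 2.5) in frame 3.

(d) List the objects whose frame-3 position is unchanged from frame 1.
the red triangle, the pink square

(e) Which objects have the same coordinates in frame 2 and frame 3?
the red triangle, the pink square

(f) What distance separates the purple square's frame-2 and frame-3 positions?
0.6

The purple square moved from (3.3, 6.3) to (2.8, 5.9), a distance of √(0.5² + 0.4²) ≈ 0.6.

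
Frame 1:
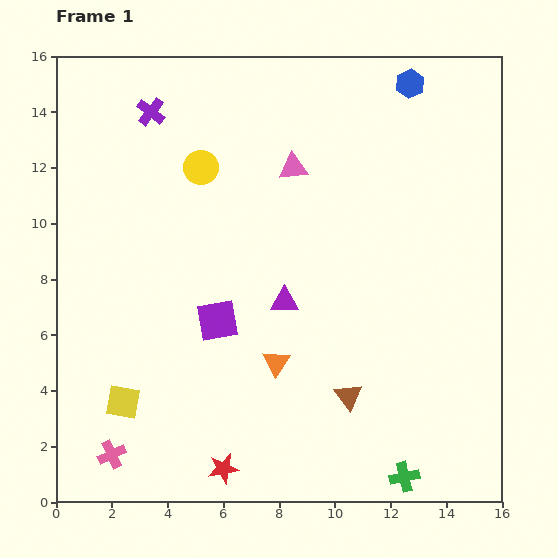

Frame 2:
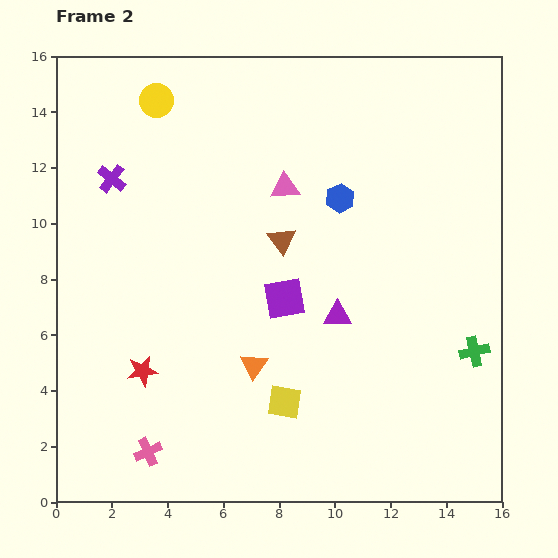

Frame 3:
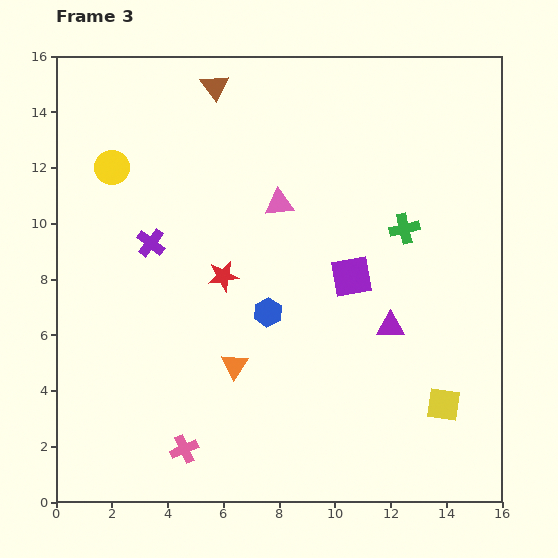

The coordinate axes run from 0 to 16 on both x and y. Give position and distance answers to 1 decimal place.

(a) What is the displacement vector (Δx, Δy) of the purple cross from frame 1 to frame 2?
(-1.4, -2.4)

The purple cross was at (3.4, 14.0) in frame 1 and (2.0, 11.6) in frame 2.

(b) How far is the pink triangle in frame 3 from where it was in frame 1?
1.4

The pink triangle moved from (8.5, 12.0) to (8.0, 10.7), a distance of √(0.5² + 1.3²) ≈ 1.4.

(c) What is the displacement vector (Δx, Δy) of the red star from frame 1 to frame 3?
(0.0, 6.9)

The red star was at (6.0, 1.2) in frame 1 and (6.0, 8.1) in frame 3.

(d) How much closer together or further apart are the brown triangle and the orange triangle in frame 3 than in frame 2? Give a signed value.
+5.4

Distance in frame 2: 4.6. Distance in frame 3: 10.0.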